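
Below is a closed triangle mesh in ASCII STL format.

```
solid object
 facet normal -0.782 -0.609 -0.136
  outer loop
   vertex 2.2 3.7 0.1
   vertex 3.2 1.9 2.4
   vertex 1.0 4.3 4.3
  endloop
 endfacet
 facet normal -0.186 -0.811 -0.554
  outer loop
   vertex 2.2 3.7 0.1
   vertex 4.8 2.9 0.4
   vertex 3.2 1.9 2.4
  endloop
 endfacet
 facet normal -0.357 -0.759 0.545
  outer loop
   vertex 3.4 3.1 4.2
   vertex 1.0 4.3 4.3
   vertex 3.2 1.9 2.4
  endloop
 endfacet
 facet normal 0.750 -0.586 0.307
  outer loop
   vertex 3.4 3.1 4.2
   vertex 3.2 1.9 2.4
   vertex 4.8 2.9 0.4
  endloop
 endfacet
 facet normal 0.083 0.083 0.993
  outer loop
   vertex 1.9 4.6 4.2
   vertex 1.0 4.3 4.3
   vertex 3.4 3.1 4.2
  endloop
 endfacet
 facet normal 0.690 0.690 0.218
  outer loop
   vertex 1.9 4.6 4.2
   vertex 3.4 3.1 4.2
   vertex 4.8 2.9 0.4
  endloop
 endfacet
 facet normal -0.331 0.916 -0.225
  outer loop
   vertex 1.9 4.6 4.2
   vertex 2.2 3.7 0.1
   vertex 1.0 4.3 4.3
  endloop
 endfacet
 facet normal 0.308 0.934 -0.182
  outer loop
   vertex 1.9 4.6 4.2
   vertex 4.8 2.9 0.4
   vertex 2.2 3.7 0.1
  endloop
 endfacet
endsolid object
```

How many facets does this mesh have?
8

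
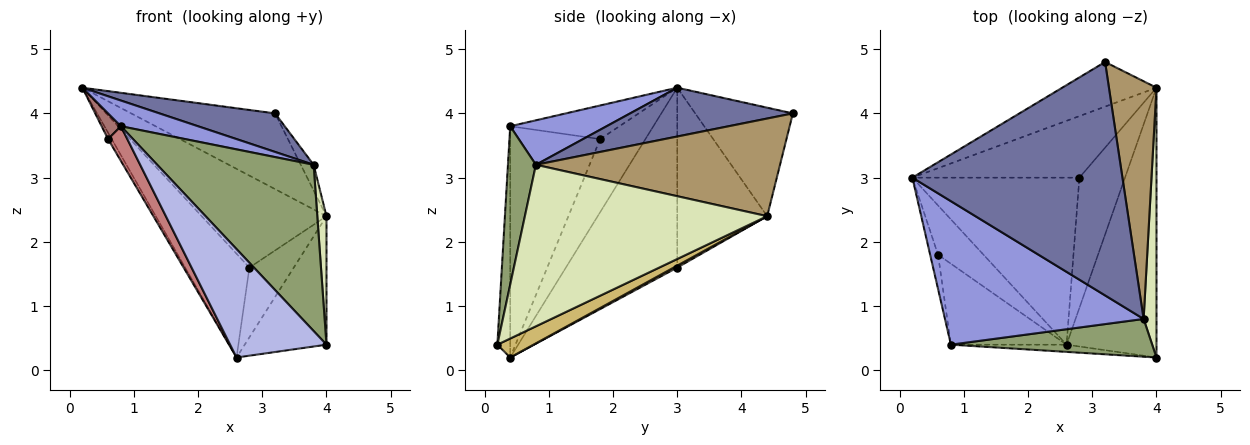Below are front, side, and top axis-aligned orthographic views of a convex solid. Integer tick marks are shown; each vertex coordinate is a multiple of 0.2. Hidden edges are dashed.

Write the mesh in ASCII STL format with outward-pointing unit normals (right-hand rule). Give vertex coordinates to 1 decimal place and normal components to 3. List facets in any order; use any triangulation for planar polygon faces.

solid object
 facet normal 0.224 -0.159 0.962
  outer loop
   vertex 3.8 0.8 3.2
   vertex 3.2 4.8 4.0
   vertex 0.2 3.0 4.4
  endloop
 endfacet
 facet normal -0.675 0.389 -0.627
  outer loop
   vertex 2.8 3.0 1.6
   vertex 2.6 0.4 0.2
   vertex 0.2 3.0 4.4
  endloop
 endfacet
 facet normal 0.215 -0.172 0.961
  outer loop
   vertex 0.8 0.4 3.8
   vertex 3.8 0.8 3.2
   vertex 0.2 3.0 4.4
  endloop
 endfacet
 facet normal -0.132 -0.989 -0.066
  outer loop
   vertex 0.8 0.4 3.8
   vertex 2.6 0.4 0.2
   vertex 4.0 0.2 0.4
  endloop
 endfacet
 facet normal 0.172 -0.961 0.218
  outer loop
   vertex 0.8 0.4 3.8
   vertex 4.0 0.2 0.4
   vertex 3.8 0.8 3.2
  endloop
 endfacet
 facet normal -0.505 0.744 -0.438
  outer loop
   vertex 4.0 4.4 2.4
   vertex 0.2 3.0 4.4
   vertex 3.2 4.8 4.0
  endloop
 endfacet
 facet normal -0.514 0.713 -0.477
  outer loop
   vertex 4.0 4.4 2.4
   vertex 2.8 3.0 1.6
   vertex 0.2 3.0 4.4
  endloop
 endfacet
 facet normal 0.996 -0.038 0.079
  outer loop
   vertex 4.0 4.4 2.4
   vertex 3.8 0.8 3.2
   vertex 4.0 0.2 0.4
  endloop
 endfacet
 facet normal 0.898 0.047 0.437
  outer loop
   vertex 4.0 4.4 2.4
   vertex 3.2 4.8 4.0
   vertex 3.8 0.8 3.2
  endloop
 endfacet
 facet normal 0.187 0.422 -0.887
  outer loop
   vertex 4.0 4.4 2.4
   vertex 4.0 0.2 0.4
   vertex 2.6 0.4 0.2
  endloop
 endfacet
 facet normal 0.037 0.472 -0.881
  outer loop
   vertex 4.0 4.4 2.4
   vertex 2.6 0.4 0.2
   vertex 2.8 3.0 1.6
  endloop
 endfacet
 facet normal -0.847 0.069 -0.527
  outer loop
   vertex 0.6 1.8 3.6
   vertex 0.2 3.0 4.4
   vertex 2.6 0.4 0.2
  endloop
 endfacet
 facet normal -0.959 -0.169 -0.226
  outer loop
   vertex 0.6 1.8 3.6
   vertex 0.8 0.4 3.8
   vertex 0.2 3.0 4.4
  endloop
 endfacet
 facet normal -0.878 -0.188 -0.439
  outer loop
   vertex 0.6 1.8 3.6
   vertex 2.6 0.4 0.2
   vertex 0.8 0.4 3.8
  endloop
 endfacet
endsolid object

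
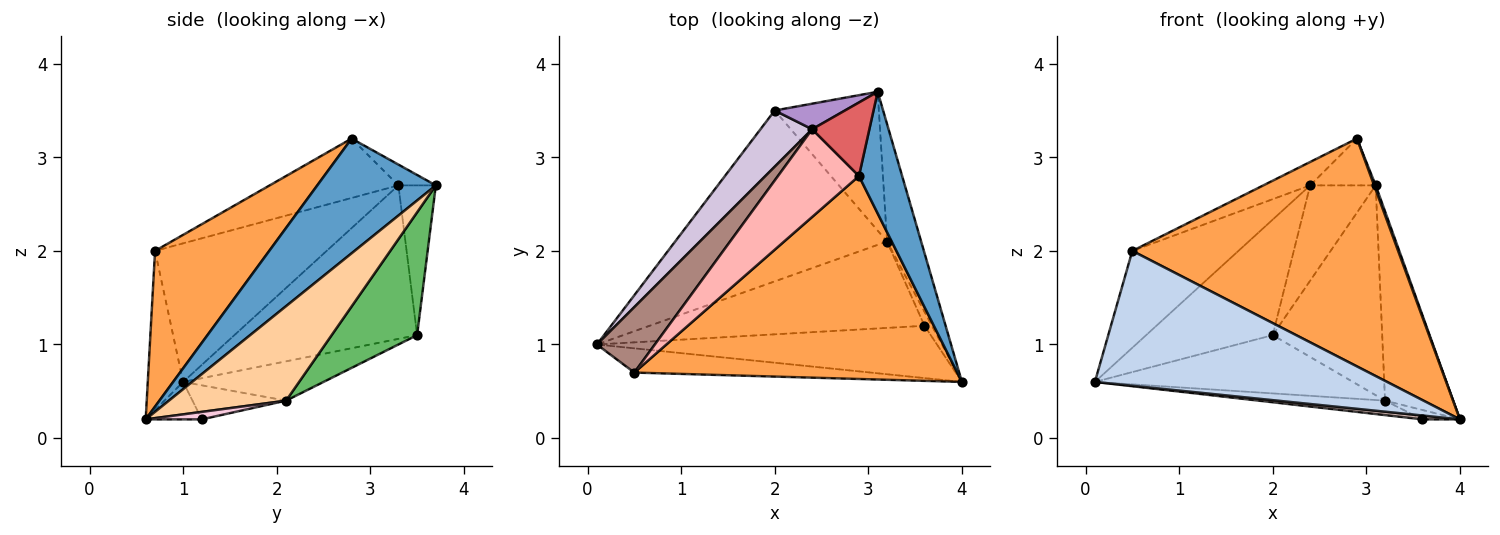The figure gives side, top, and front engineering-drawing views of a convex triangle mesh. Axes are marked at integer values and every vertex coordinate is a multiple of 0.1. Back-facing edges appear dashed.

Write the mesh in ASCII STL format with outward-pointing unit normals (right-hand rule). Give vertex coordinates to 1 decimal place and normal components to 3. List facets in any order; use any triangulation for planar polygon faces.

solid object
 facet normal 0.936 -0.012 0.352
  outer loop
   vertex 2.9 2.8 3.2
   vertex 4.0 0.6 0.2
   vertex 3.1 3.7 2.7
  endloop
 endfacet
 facet normal -0.118 -0.977 -0.176
  outer loop
   vertex 0.5 0.7 2.0
   vertex 0.1 1.0 0.6
   vertex 4.0 0.6 0.2
  endloop
 endfacet
 facet normal 0.305 -0.711 0.633
  outer loop
   vertex 0.5 0.7 2.0
   vertex 4.0 0.6 0.2
   vertex 2.9 2.8 3.2
  endloop
 endfacet
 facet normal 0.825 0.480 -0.298
  outer loop
   vertex 3.2 2.1 0.4
   vertex 3.1 3.7 2.7
   vertex 4.0 0.6 0.2
  endloop
 endfacet
 facet normal 0.546 0.699 -0.462
  outer loop
   vertex 3.2 2.1 0.4
   vertex 2.0 3.5 1.1
   vertex 3.1 3.7 2.7
  endloop
 endfacet
 facet normal -0.173 0.318 -0.932
  outer loop
   vertex 3.2 2.1 0.4
   vertex 0.1 1.0 0.6
   vertex 2.0 3.5 1.1
  endloop
 endfacet
 facet normal -0.293 0.513 0.807
  outer loop
   vertex 2.4 3.3 2.7
   vertex 2.9 2.8 3.2
   vertex 3.1 3.7 2.7
  endloop
 endfacet
 facet normal -0.578 0.210 0.788
  outer loop
   vertex 2.4 3.3 2.7
   vertex 0.5 0.7 2.0
   vertex 2.9 2.8 3.2
  endloop
 endfacet
 facet normal -0.483 0.846 0.227
  outer loop
   vertex 2.4 3.3 2.7
   vertex 3.1 3.7 2.7
   vertex 2.0 3.5 1.1
  endloop
 endfacet
 facet normal -0.792 0.549 0.267
  outer loop
   vertex 2.4 3.3 2.7
   vertex 2.0 3.5 1.1
   vertex 0.1 1.0 0.6
  endloop
 endfacet
 facet normal -0.801 0.495 0.335
  outer loop
   vertex 2.4 3.3 2.7
   vertex 0.1 1.0 0.6
   vertex 0.5 0.7 2.0
  endloop
 endfacet
 facet normal -0.109 -0.073 -0.991
  outer loop
   vertex 3.6 1.2 0.2
   vertex 4.0 0.6 0.2
   vertex 0.1 1.0 0.6
  endloop
 endfacet
 facet normal -0.121 0.164 -0.979
  outer loop
   vertex 3.6 1.2 0.2
   vertex 0.1 1.0 0.6
   vertex 3.2 2.1 0.4
  endloop
 endfacet
 facet normal 0.640 0.426 -0.640
  outer loop
   vertex 3.6 1.2 0.2
   vertex 3.2 2.1 0.4
   vertex 4.0 0.6 0.2
  endloop
 endfacet
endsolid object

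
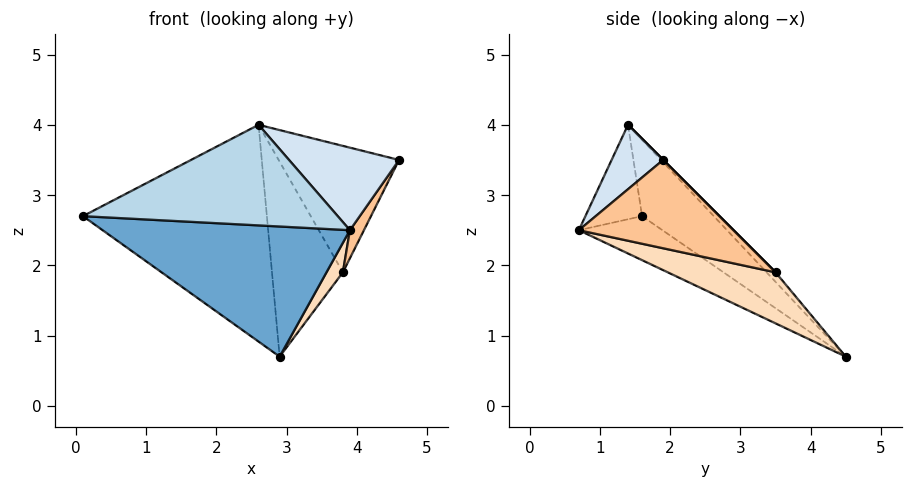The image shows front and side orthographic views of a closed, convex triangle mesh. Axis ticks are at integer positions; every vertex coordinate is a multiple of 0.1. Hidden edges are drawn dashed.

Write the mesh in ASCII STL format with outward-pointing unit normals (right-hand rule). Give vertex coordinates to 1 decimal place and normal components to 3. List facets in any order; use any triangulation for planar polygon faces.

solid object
 facet normal -0.154 -0.456 -0.877
  outer loop
   vertex 3.9 0.7 2.5
   vertex 0.1 1.6 2.7
   vertex 2.9 4.5 0.7
  endloop
 endfacet
 facet normal -0.278 0.713 0.644
  outer loop
   vertex 2.6 1.4 4.0
   vertex 2.9 4.5 0.7
   vertex 0.1 1.6 2.7
  endloop
 endfacet
 facet normal -0.210 -0.943 0.258
  outer loop
   vertex 2.6 1.4 4.0
   vertex 0.1 1.6 2.7
   vertex 3.9 0.7 2.5
  endloop
 endfacet
 facet normal 0.333 -0.711 0.620
  outer loop
   vertex 2.6 1.4 4.0
   vertex 3.9 0.7 2.5
   vertex 4.6 1.9 3.5
  endloop
 endfacet
 facet normal 0.000 0.707 0.707
  outer loop
   vertex 3.8 3.5 1.9
   vertex 2.6 1.4 4.0
   vertex 4.6 1.9 3.5
  endloop
 endfacet
 facet normal -0.092 0.730 0.677
  outer loop
   vertex 3.8 3.5 1.9
   vertex 2.9 4.5 0.7
   vertex 2.6 1.4 4.0
  endloop
 endfacet
 facet normal 0.858 -0.078 -0.507
  outer loop
   vertex 3.8 3.5 1.9
   vertex 4.6 1.9 3.5
   vertex 3.9 0.7 2.5
  endloop
 endfacet
 facet normal 0.747 -0.114 -0.655
  outer loop
   vertex 3.8 3.5 1.9
   vertex 3.9 0.7 2.5
   vertex 2.9 4.5 0.7
  endloop
 endfacet
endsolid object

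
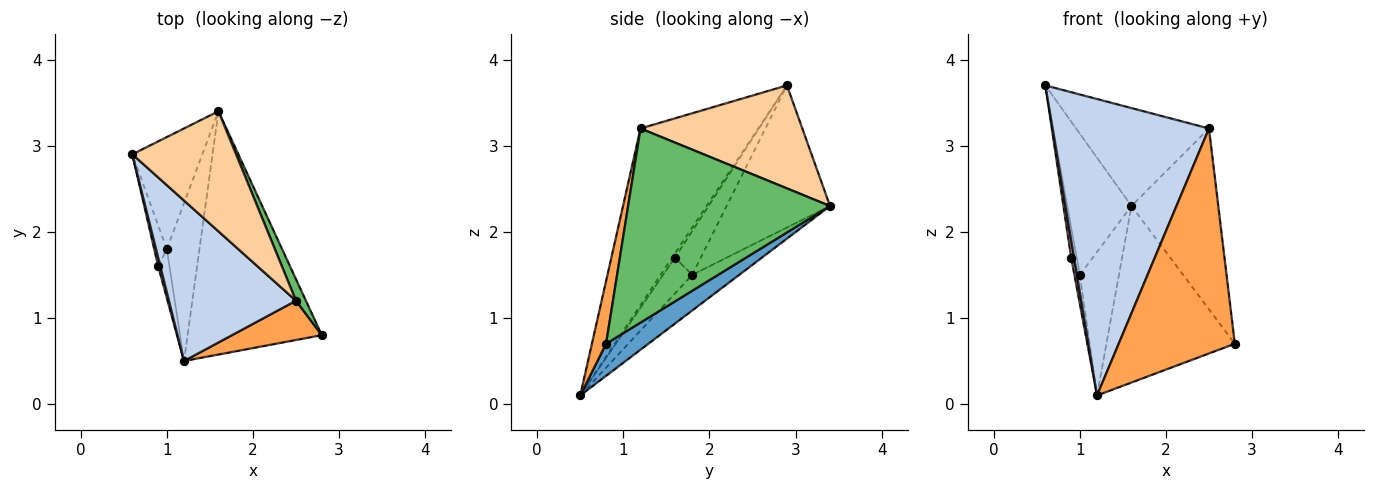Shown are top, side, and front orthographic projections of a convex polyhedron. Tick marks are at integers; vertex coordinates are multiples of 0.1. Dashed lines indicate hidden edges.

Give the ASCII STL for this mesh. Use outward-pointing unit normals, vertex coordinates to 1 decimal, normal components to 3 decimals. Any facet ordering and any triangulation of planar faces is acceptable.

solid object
 facet normal 0.190 0.577 -0.795
  outer loop
   vertex 1.6 3.4 2.3
   vertex 2.8 0.8 0.7
   vertex 1.2 0.5 0.1
  endloop
 endfacet
 facet normal -0.552 -0.733 0.397
  outer loop
   vertex 2.5 1.2 3.2
   vertex 0.6 2.9 3.7
   vertex 1.2 0.5 0.1
  endloop
 endfacet
 facet normal 0.119 -0.978 0.171
  outer loop
   vertex 2.5 1.2 3.2
   vertex 1.2 0.5 0.1
   vertex 2.8 0.8 0.7
  endloop
 endfacet
 facet normal 0.610 0.501 0.614
  outer loop
   vertex 2.5 1.2 3.2
   vertex 1.6 3.4 2.3
   vertex 0.6 2.9 3.7
  endloop
 endfacet
 facet normal 0.918 0.395 0.047
  outer loop
   vertex 2.5 1.2 3.2
   vertex 2.8 0.8 0.7
   vertex 1.6 3.4 2.3
  endloop
 endfacet
 facet normal -0.784 0.487 -0.386
  outer loop
   vertex 1.0 1.8 1.5
   vertex 0.6 2.9 3.7
   vertex 1.6 3.4 2.3
  endloop
 endfacet
 facet normal -0.628 0.523 -0.576
  outer loop
   vertex 1.0 1.8 1.5
   vertex 1.6 3.4 2.3
   vertex 1.2 0.5 0.1
  endloop
 endfacet
 facet normal -0.667 -0.667 0.333
  outer loop
   vertex 0.9 1.6 1.7
   vertex 1.2 0.5 0.1
   vertex 0.6 2.9 3.7
  endloop
 endfacet
 facet normal -0.942 0.200 -0.271
  outer loop
   vertex 0.9 1.6 1.7
   vertex 0.6 2.9 3.7
   vertex 1.0 1.8 1.5
  endloop
 endfacet
 facet normal -0.939 0.174 -0.296
  outer loop
   vertex 0.9 1.6 1.7
   vertex 1.0 1.8 1.5
   vertex 1.2 0.5 0.1
  endloop
 endfacet
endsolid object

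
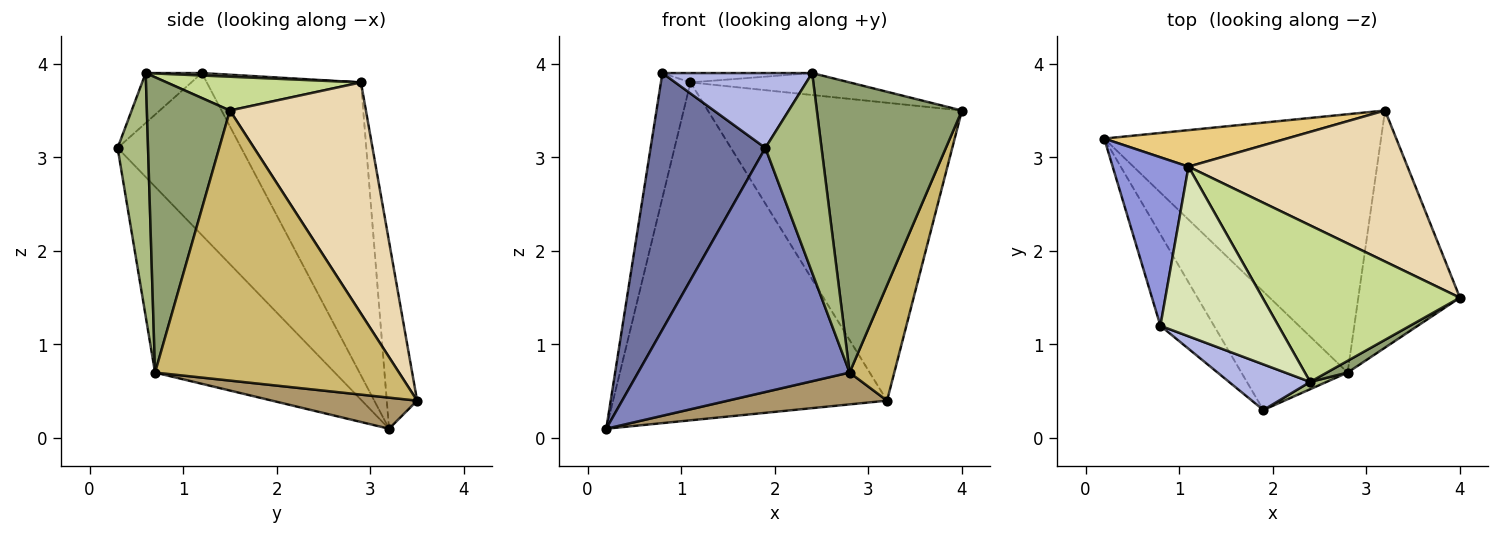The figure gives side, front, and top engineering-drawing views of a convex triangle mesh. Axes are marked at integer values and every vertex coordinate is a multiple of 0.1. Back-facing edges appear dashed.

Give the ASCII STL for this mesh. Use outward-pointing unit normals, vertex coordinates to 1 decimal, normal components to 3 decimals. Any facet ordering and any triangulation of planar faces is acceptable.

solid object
 facet normal -0.712 -0.661 -0.236
  outer loop
   vertex 0.8 1.2 3.9
   vertex 0.2 3.2 0.1
   vertex 1.9 0.3 3.1
  endloop
 endfacet
 facet normal -0.607 -0.715 -0.347
  outer loop
   vertex 2.8 0.7 0.7
   vertex 1.9 0.3 3.1
   vertex 0.2 3.2 0.1
  endloop
 endfacet
 facet normal -0.952 0.182 0.246
  outer loop
   vertex 1.1 2.9 3.8
   vertex 0.2 3.2 0.1
   vertex 0.8 1.2 3.9
  endloop
 endfacet
 facet normal -0.305 -0.813 0.496
  outer loop
   vertex 2.4 0.6 3.9
   vertex 0.8 1.2 3.9
   vertex 1.9 0.3 3.1
  endloop
 endfacet
 facet normal 0.497 -0.867 0.035
  outer loop
   vertex 2.4 0.6 3.9
   vertex 2.8 0.7 0.7
   vertex 4.0 1.5 3.5
  endloop
 endfacet
 facet normal 0.476 -0.879 0.032
  outer loop
   vertex 2.4 0.6 3.9
   vertex 1.9 0.3 3.1
   vertex 2.8 0.7 0.7
  endloop
 endfacet
 facet normal 0.167 0.137 0.976
  outer loop
   vertex 2.4 0.6 3.9
   vertex 4.0 1.5 3.5
   vertex 1.1 2.9 3.8
  endloop
 endfacet
 facet normal 0.021 0.055 0.998
  outer loop
   vertex 2.4 0.6 3.9
   vertex 1.1 2.9 3.8
   vertex 0.8 1.2 3.9
  endloop
 endfacet
 facet normal 0.111 -0.122 -0.986
  outer loop
   vertex 3.2 3.5 0.4
   vertex 2.8 0.7 0.7
   vertex 0.2 3.2 0.1
  endloop
 endfacet
 facet normal 0.922 -0.169 -0.347
  outer loop
   vertex 3.2 3.5 0.4
   vertex 4.0 1.5 3.5
   vertex 2.8 0.7 0.7
  endloop
 endfacet
 facet normal -0.109 0.988 0.107
  outer loop
   vertex 3.2 3.5 0.4
   vertex 0.2 3.2 0.1
   vertex 1.1 2.9 3.8
  endloop
 endfacet
 facet normal 0.431 0.805 0.408
  outer loop
   vertex 3.2 3.5 0.4
   vertex 1.1 2.9 3.8
   vertex 4.0 1.5 3.5
  endloop
 endfacet
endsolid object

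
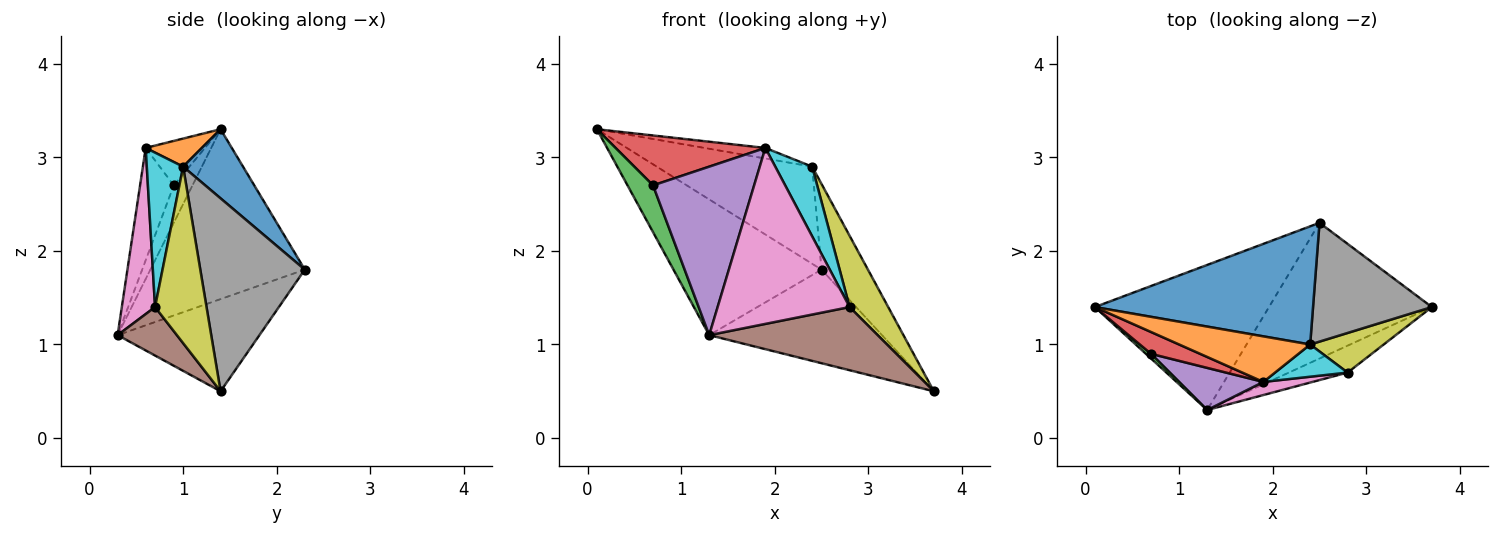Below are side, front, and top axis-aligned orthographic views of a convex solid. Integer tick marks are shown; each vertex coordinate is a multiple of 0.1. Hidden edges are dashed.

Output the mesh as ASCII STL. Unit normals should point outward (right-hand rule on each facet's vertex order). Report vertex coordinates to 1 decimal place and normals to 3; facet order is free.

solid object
 facet normal -0.580 0.556 -0.595
  outer loop
   vertex 2.5 2.3 1.8
   vertex 1.3 0.3 1.1
   vertex 0.1 1.4 3.3
  endloop
 endfacet
 facet normal -0.422 0.515 -0.746
  outer loop
   vertex 2.5 2.3 1.8
   vertex 3.7 1.4 0.5
   vertex 1.3 0.3 1.1
  endloop
 endfacet
 facet normal -0.589 -0.804 0.080
  outer loop
   vertex 0.7 0.9 2.7
   vertex 0.1 1.4 3.3
   vertex 1.3 0.3 1.1
  endloop
 endfacet
 facet normal -0.341 -0.861 0.377
  outer loop
   vertex 0.7 0.9 2.7
   vertex 1.9 0.6 3.1
   vertex 0.1 1.4 3.3
  endloop
 endfacet
 facet normal -0.308 -0.923 0.231
  outer loop
   vertex 0.7 0.9 2.7
   vertex 1.3 0.3 1.1
   vertex 1.9 0.6 3.1
  endloop
 endfacet
 facet normal 0.308 -0.875 -0.373
  outer loop
   vertex 2.8 0.7 1.4
   vertex 1.3 0.3 1.1
   vertex 3.7 1.4 0.5
  endloop
 endfacet
 facet normal 0.244 -0.967 0.072
  outer loop
   vertex 2.8 0.7 1.4
   vertex 1.9 0.6 3.1
   vertex 1.3 0.3 1.1
  endloop
 endfacet
 facet normal 0.797 0.354 0.490
  outer loop
   vertex 2.4 1.0 2.9
   vertex 3.7 1.4 0.5
   vertex 2.5 2.3 1.8
  endloop
 endfacet
 facet normal 0.759 -0.569 0.316
  outer loop
   vertex 2.4 1.0 2.9
   vertex 2.8 0.7 1.4
   vertex 3.7 1.4 0.5
  endloop
 endfacet
 facet normal 0.666 -0.677 0.313
  outer loop
   vertex 2.4 1.0 2.9
   vertex 1.9 0.6 3.1
   vertex 2.8 0.7 1.4
  endloop
 endfacet
 facet normal 0.238 0.617 0.750
  outer loop
   vertex 2.4 1.0 2.9
   vertex 2.5 2.3 1.8
   vertex 0.1 1.4 3.3
  endloop
 endfacet
 facet normal 0.204 0.221 0.954
  outer loop
   vertex 2.4 1.0 2.9
   vertex 0.1 1.4 3.3
   vertex 1.9 0.6 3.1
  endloop
 endfacet
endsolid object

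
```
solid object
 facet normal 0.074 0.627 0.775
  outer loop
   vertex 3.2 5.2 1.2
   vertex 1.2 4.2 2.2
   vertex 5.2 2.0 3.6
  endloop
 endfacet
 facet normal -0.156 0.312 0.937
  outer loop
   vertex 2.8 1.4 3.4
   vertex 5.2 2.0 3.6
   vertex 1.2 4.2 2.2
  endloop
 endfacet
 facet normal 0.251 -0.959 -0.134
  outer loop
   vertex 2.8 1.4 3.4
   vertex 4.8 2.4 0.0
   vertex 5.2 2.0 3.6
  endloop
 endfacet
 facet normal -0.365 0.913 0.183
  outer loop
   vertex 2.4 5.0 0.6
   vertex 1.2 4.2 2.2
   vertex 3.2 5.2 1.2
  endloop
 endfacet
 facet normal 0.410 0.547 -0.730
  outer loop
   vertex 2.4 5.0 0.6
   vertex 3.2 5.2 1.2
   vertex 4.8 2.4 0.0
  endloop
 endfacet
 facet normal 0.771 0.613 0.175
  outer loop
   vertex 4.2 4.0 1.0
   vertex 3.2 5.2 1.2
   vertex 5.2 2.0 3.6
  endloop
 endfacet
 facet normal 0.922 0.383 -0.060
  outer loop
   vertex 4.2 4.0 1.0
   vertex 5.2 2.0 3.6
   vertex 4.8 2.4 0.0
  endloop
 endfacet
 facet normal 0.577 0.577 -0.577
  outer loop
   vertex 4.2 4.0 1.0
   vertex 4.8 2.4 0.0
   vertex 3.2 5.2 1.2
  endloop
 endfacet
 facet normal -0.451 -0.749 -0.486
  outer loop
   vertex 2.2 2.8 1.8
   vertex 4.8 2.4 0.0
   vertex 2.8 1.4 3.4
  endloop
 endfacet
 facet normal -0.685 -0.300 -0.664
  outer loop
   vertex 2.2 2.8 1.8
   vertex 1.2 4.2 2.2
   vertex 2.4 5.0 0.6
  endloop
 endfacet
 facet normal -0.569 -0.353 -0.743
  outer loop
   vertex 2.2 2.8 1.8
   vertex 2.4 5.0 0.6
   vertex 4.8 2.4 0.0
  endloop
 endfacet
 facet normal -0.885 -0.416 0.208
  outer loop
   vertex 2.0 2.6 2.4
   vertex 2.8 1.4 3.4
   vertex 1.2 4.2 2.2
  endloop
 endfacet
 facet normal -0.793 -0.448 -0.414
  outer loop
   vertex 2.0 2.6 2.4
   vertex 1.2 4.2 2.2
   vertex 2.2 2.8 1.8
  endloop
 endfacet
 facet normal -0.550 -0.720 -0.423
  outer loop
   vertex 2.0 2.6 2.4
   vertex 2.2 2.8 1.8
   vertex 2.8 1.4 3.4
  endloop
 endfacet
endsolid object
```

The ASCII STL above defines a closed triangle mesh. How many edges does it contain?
21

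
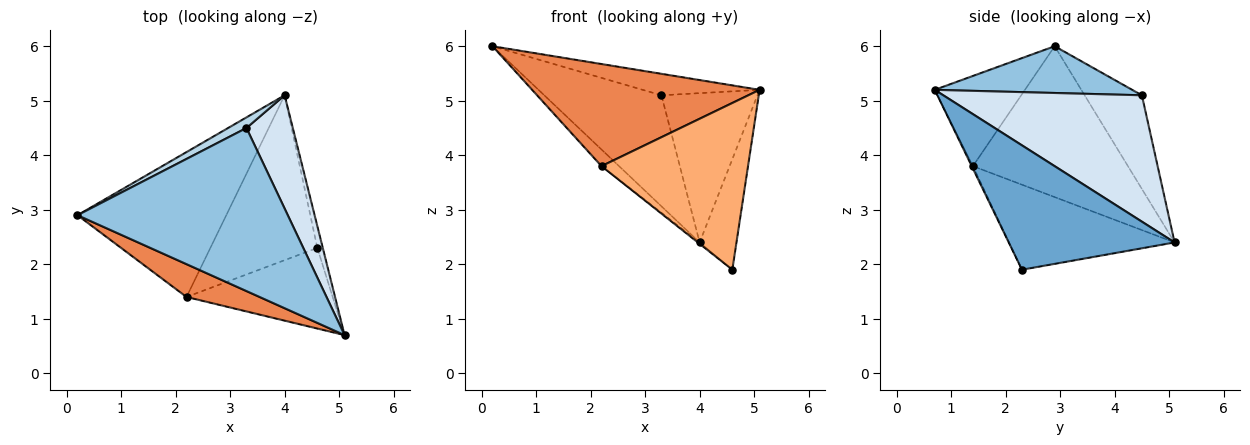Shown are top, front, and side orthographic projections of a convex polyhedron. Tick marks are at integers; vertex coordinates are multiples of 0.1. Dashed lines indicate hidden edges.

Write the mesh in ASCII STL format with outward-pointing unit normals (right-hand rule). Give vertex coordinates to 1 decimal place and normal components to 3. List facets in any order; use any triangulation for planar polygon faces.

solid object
 facet normal 0.975 0.217 -0.043
  outer loop
   vertex 4.6 2.3 1.9
   vertex 4.0 5.1 2.4
   vertex 5.1 0.7 5.2
  endloop
 endfacet
 facet normal 0.215 0.127 0.968
  outer loop
   vertex 3.3 4.5 5.1
   vertex 0.2 2.9 6.0
   vertex 5.1 0.7 5.2
  endloop
 endfacet
 facet normal -0.437 0.895 0.086
  outer loop
   vertex 3.3 4.5 5.1
   vertex 4.0 5.1 2.4
   vertex 0.2 2.9 6.0
  endloop
 endfacet
 facet normal 0.855 0.413 0.313
  outer loop
   vertex 3.3 4.5 5.1
   vertex 5.1 0.7 5.2
   vertex 4.0 5.1 2.4
  endloop
 endfacet
 facet normal -0.353 -0.891 0.286
  outer loop
   vertex 2.2 1.4 3.8
   vertex 5.1 0.7 5.2
   vertex 0.2 2.9 6.0
  endloop
 endfacet
 facet normal -0.007 -0.900 -0.435
  outer loop
   vertex 2.2 1.4 3.8
   vertex 4.6 2.3 1.9
   vertex 5.1 0.7 5.2
  endloop
 endfacet
 facet normal -0.710 0.080 -0.700
  outer loop
   vertex 2.2 1.4 3.8
   vertex 0.2 2.9 6.0
   vertex 4.0 5.1 2.4
  endloop
 endfacet
 facet normal -0.622 0.006 -0.783
  outer loop
   vertex 2.2 1.4 3.8
   vertex 4.0 5.1 2.4
   vertex 4.6 2.3 1.9
  endloop
 endfacet
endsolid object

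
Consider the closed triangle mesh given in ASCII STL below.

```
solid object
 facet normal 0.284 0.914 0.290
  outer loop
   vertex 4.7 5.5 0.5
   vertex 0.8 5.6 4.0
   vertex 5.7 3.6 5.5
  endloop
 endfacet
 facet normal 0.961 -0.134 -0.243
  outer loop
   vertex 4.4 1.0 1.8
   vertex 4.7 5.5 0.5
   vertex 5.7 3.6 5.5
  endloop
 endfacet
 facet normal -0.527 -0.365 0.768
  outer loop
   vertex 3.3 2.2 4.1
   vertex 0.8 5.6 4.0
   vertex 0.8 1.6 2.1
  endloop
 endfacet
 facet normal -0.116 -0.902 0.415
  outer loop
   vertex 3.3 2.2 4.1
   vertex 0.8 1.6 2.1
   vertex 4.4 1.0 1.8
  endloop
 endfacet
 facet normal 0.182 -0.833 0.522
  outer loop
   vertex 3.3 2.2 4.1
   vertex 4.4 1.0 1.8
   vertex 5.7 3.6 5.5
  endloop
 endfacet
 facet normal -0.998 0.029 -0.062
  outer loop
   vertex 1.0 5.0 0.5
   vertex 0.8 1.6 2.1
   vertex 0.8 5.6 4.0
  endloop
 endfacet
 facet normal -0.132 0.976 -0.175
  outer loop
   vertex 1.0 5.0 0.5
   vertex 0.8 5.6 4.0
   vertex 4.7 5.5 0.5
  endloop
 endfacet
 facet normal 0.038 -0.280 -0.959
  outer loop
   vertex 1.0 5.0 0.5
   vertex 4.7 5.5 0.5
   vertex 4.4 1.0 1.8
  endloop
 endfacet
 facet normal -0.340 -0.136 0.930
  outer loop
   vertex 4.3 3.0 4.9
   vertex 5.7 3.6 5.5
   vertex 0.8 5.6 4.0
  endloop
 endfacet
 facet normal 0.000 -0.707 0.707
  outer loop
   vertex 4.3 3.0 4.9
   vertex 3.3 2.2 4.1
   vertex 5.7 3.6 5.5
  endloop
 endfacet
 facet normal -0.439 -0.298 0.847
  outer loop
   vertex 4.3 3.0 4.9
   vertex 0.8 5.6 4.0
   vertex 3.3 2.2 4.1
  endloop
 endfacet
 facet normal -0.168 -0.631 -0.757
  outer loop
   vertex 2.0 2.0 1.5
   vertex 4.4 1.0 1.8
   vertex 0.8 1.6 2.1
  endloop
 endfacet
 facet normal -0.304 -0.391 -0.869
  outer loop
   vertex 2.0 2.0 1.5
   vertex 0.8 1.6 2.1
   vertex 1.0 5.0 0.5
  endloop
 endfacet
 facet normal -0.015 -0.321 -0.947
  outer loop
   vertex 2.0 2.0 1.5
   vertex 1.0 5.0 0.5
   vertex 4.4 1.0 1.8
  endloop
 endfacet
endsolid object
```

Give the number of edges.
21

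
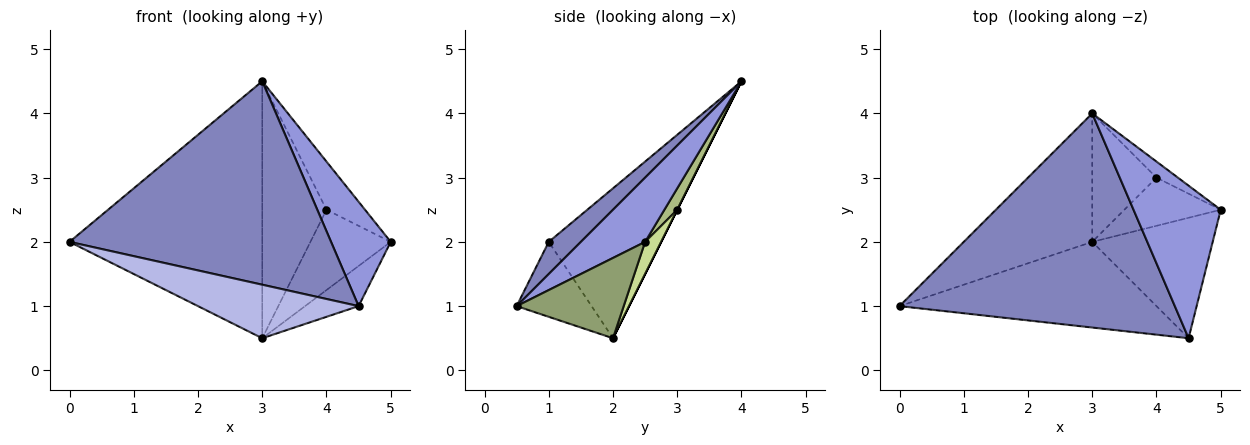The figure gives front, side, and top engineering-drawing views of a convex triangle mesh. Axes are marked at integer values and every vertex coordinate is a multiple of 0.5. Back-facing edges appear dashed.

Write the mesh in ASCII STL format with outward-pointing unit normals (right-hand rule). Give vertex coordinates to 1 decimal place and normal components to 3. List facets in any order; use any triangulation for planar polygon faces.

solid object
 facet normal -0.463 0.793 -0.396
  outer loop
   vertex 3.0 2.0 0.5
   vertex 0.0 1.0 2.0
   vertex 3.0 4.0 4.5
  endloop
 endfacet
 facet normal 0.084 -0.686 0.722
  outer loop
   vertex 4.5 0.5 1.0
   vertex 3.0 4.0 4.5
   vertex 0.0 1.0 2.0
  endloop
 endfacet
 facet normal 0.520 -0.482 0.705
  outer loop
   vertex 4.5 0.5 1.0
   vertex 5.0 2.5 2.0
   vertex 3.0 4.0 4.5
  endloop
 endfacet
 facet normal -0.240 -0.514 -0.823
  outer loop
   vertex 4.5 0.5 1.0
   vertex 0.0 1.0 2.0
   vertex 3.0 2.0 0.5
  endloop
 endfacet
 facet normal 0.535 0.267 -0.802
  outer loop
   vertex 4.5 0.5 1.0
   vertex 3.0 2.0 0.5
   vertex 5.0 2.5 2.0
  endloop
 endfacet
 facet normal 0.302 0.905 -0.302
  outer loop
   vertex 4.0 3.0 2.5
   vertex 3.0 4.0 4.5
   vertex 5.0 2.5 2.0
  endloop
 endfacet
 facet normal 0.169 0.845 -0.507
  outer loop
   vertex 4.0 3.0 2.5
   vertex 5.0 2.5 2.0
   vertex 3.0 2.0 0.5
  endloop
 endfacet
 facet normal 0.000 0.894 -0.447
  outer loop
   vertex 4.0 3.0 2.5
   vertex 3.0 2.0 0.5
   vertex 3.0 4.0 4.5
  endloop
 endfacet
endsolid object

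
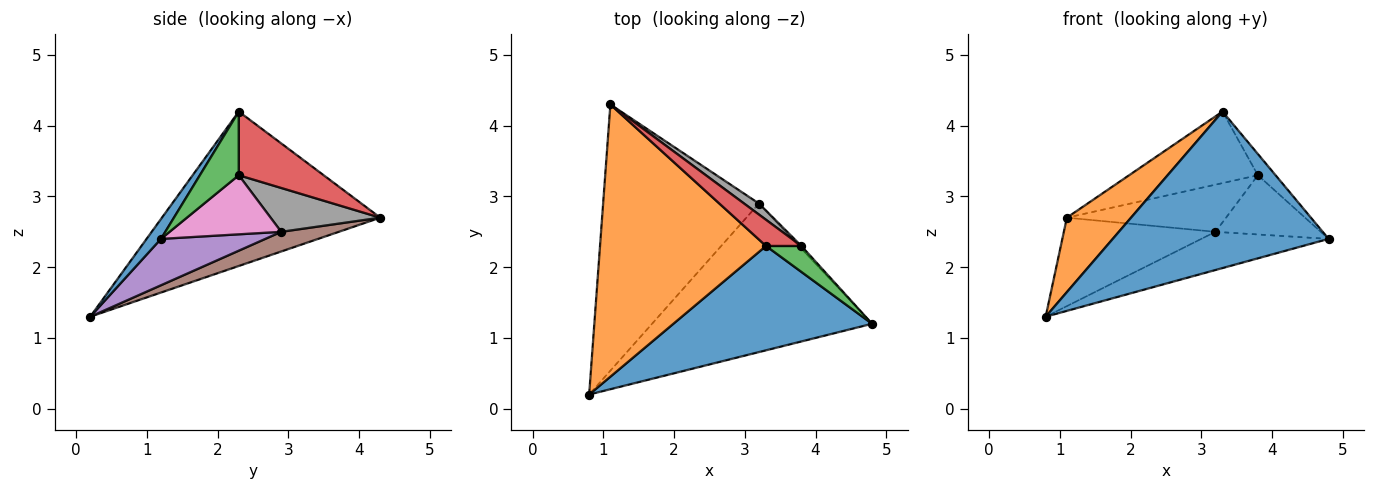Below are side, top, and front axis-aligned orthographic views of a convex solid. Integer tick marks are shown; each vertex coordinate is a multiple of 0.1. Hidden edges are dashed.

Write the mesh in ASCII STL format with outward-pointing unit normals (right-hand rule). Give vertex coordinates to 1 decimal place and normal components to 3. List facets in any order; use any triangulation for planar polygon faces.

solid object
 facet normal 0.055 -0.831 0.554
  outer loop
   vertex 3.3 2.3 4.2
   vertex 0.8 0.2 1.3
   vertex 4.8 1.2 2.4
  endloop
 endfacet
 facet normal -0.668 -0.196 0.718
  outer loop
   vertex 3.3 2.3 4.2
   vertex 1.1 4.3 2.7
   vertex 0.8 0.2 1.3
  endloop
 endfacet
 facet normal 0.812 0.369 0.451
  outer loop
   vertex 3.8 2.3 3.3
   vertex 3.3 2.3 4.2
   vertex 4.8 1.2 2.4
  endloop
 endfacet
 facet normal 0.526 0.798 0.292
  outer loop
   vertex 3.8 2.3 3.3
   vertex 1.1 4.3 2.7
   vertex 3.3 2.3 4.2
  endloop
 endfacet
 facet normal 0.200 0.244 -0.949
  outer loop
   vertex 3.2 2.9 2.5
   vertex 4.8 1.2 2.4
   vertex 0.8 0.2 1.3
  endloop
 endfacet
 facet normal 0.119 0.313 -0.942
  outer loop
   vertex 3.2 2.9 2.5
   vertex 0.8 0.2 1.3
   vertex 1.1 4.3 2.7
  endloop
 endfacet
 facet normal 0.727 0.686 -0.031
  outer loop
   vertex 3.2 2.9 2.5
   vertex 3.8 2.3 3.3
   vertex 4.8 1.2 2.4
  endloop
 endfacet
 facet normal 0.557 0.809 0.189
  outer loop
   vertex 3.2 2.9 2.5
   vertex 1.1 4.3 2.7
   vertex 3.8 2.3 3.3
  endloop
 endfacet
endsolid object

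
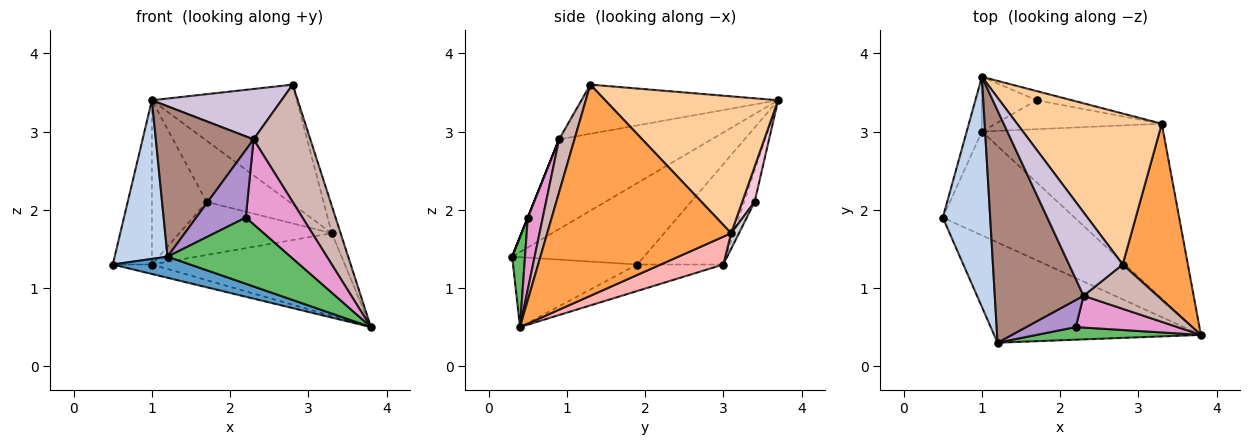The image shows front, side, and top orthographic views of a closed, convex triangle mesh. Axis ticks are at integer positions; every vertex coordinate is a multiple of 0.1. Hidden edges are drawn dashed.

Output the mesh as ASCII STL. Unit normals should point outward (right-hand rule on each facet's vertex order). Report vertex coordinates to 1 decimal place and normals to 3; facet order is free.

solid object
 facet normal -0.314 -0.195 -0.929
  outer loop
   vertex 1.2 0.3 1.4
   vertex 0.5 1.9 1.3
   vertex 3.8 0.4 0.5
  endloop
 endfacet
 facet normal -0.817 -0.328 0.475
  outer loop
   vertex 1.2 0.3 1.4
   vertex 1.0 3.7 3.4
   vertex 0.5 1.9 1.3
  endloop
 endfacet
 facet normal 0.955 0.046 0.295
  outer loop
   vertex 3.3 3.1 1.7
   vertex 2.8 1.3 3.6
   vertex 3.8 0.4 0.5
  endloop
 endfacet
 facet normal 0.595 0.499 0.630
  outer loop
   vertex 3.3 3.1 1.7
   vertex 1.0 3.7 3.4
   vertex 2.8 1.3 3.6
  endloop
 endfacet
 facet normal 0.102 -0.977 0.187
  outer loop
   vertex 2.2 0.5 1.9
   vertex 1.2 0.3 1.4
   vertex 3.8 0.4 0.5
  endloop
 endfacet
 facet normal -0.902 0.410 -0.137
  outer loop
   vertex 1.0 3.0 1.3
   vertex 0.5 1.9 1.3
   vertex 1.0 3.7 3.4
  endloop
 endfacet
 facet normal -0.196 0.089 -0.977
  outer loop
   vertex 1.0 3.0 1.3
   vertex 3.8 0.4 0.5
   vertex 0.5 1.9 1.3
  endloop
 endfacet
 facet normal 0.137 0.423 -0.895
  outer loop
   vertex 1.0 3.0 1.3
   vertex 3.3 3.1 1.7
   vertex 3.8 0.4 0.5
  endloop
 endfacet
 facet normal 0.000 -0.928 0.371
  outer loop
   vertex 2.3 0.9 2.9
   vertex 1.2 0.3 1.4
   vertex 2.2 0.5 1.9
  endloop
 endfacet
 facet normal -0.617 -0.407 0.673
  outer loop
   vertex 2.3 0.9 2.9
   vertex 2.8 1.3 3.6
   vertex 1.0 3.7 3.4
  endloop
 endfacet
 facet normal -0.647 -0.415 0.640
  outer loop
   vertex 2.3 0.9 2.9
   vertex 1.0 3.7 3.4
   vertex 1.2 0.3 1.4
  endloop
 endfacet
 facet normal 0.246 -0.907 0.343
  outer loop
   vertex 2.3 0.9 2.9
   vertex 3.8 0.4 0.5
   vertex 2.8 1.3 3.6
  endloop
 endfacet
 facet normal 0.240 -0.909 0.340
  outer loop
   vertex 2.3 0.9 2.9
   vertex 2.2 0.5 1.9
   vertex 3.8 0.4 0.5
  endloop
 endfacet
 facet normal 0.147 0.978 -0.147
  outer loop
   vertex 1.7 3.4 2.1
   vertex 1.0 3.7 3.4
   vertex 3.3 3.1 1.7
  endloop
 endfacet
 facet normal -0.178 0.934 -0.311
  outer loop
   vertex 1.7 3.4 2.1
   vertex 1.0 3.0 1.3
   vertex 1.0 3.7 3.4
  endloop
 endfacet
 facet normal 0.045 0.877 -0.478
  outer loop
   vertex 1.7 3.4 2.1
   vertex 3.3 3.1 1.7
   vertex 1.0 3.0 1.3
  endloop
 endfacet
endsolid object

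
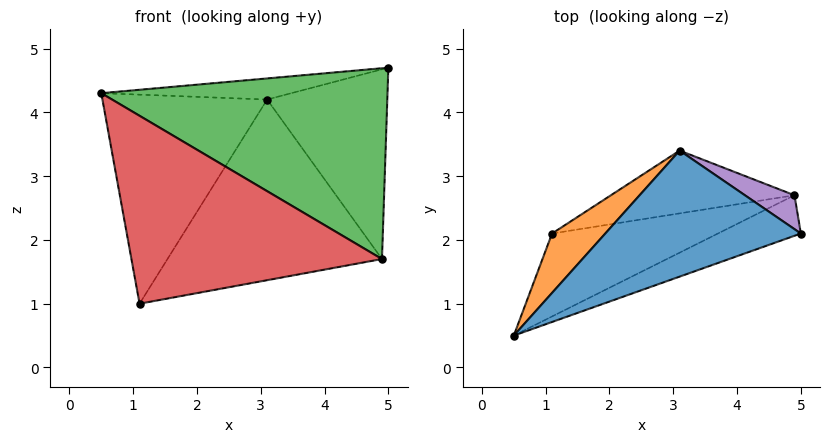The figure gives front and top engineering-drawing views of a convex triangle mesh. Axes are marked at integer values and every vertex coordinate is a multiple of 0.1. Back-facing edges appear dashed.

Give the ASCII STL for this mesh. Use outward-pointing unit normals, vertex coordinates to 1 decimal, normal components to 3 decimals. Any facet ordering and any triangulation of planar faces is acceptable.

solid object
 facet normal -0.145 0.164 0.976
  outer loop
   vertex 3.1 3.4 4.2
   vertex 0.5 0.5 4.3
   vertex 5.0 2.1 4.7
  endloop
 endfacet
 facet normal -0.728 0.659 0.187
  outer loop
   vertex 1.1 2.1 1.0
   vertex 0.5 0.5 4.3
   vertex 3.1 3.4 4.2
  endloop
 endfacet
 facet normal 0.344 -0.918 -0.195
  outer loop
   vertex 4.9 2.7 1.7
   vertex 5.0 2.1 4.7
   vertex 0.5 0.5 4.3
  endloop
 endfacet
 facet normal 0.214 -0.894 -0.394
  outer loop
   vertex 4.9 2.7 1.7
   vertex 0.5 0.5 4.3
   vertex 1.1 2.1 1.0
  endloop
 endfacet
 facet normal 0.531 0.834 0.149
  outer loop
   vertex 4.9 2.7 1.7
   vertex 3.1 3.4 4.2
   vertex 5.0 2.1 4.7
  endloop
 endfacet
 facet normal -0.088 0.941 -0.327
  outer loop
   vertex 4.9 2.7 1.7
   vertex 1.1 2.1 1.0
   vertex 3.1 3.4 4.2
  endloop
 endfacet
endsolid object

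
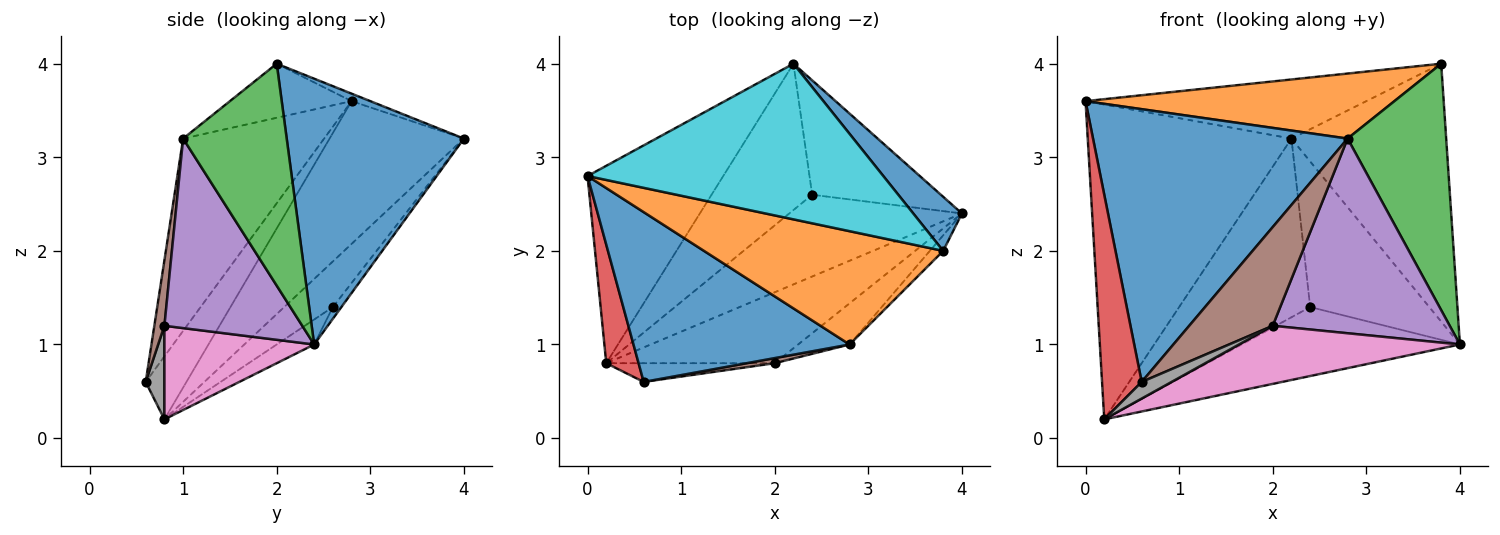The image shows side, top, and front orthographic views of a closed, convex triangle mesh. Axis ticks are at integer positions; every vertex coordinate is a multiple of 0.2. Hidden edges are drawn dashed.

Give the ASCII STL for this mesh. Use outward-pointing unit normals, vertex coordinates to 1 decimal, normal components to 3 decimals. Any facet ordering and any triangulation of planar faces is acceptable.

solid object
 facet normal -0.426 -0.768 0.478
  outer loop
   vertex 2.8 1.0 3.2
   vertex 0.0 2.8 3.6
   vertex 0.6 0.6 0.6
  endloop
 endfacet
 facet normal -0.192 -0.488 0.851
  outer loop
   vertex 2.8 1.0 3.2
   vertex 3.8 2.0 4.0
   vertex 0.0 2.8 3.6
  endloop
 endfacet
 facet normal 0.724 -0.689 -0.044
  outer loop
   vertex 2.8 1.0 3.2
   vertex 4.0 2.4 1.0
   vertex 3.8 2.0 4.0
  endloop
 endfacet
 facet normal -0.673 -0.654 0.345
  outer loop
   vertex 0.2 0.8 0.2
   vertex 0.6 0.6 0.6
   vertex 0.0 2.8 3.6
  endloop
 endfacet
 facet normal 0.606 -0.778 -0.165
  outer loop
   vertex 2.0 0.8 1.2
   vertex 4.0 2.4 1.0
   vertex 2.8 1.0 3.2
  endloop
 endfacet
 facet normal 0.120 -0.991 0.051
  outer loop
   vertex 2.0 0.8 1.2
   vertex 2.8 1.0 3.2
   vertex 0.6 0.6 0.6
  endloop
 endfacet
 facet normal 0.395 -0.582 -0.711
  outer loop
   vertex 2.0 0.8 1.2
   vertex 0.2 0.8 0.2
   vertex 4.0 2.4 1.0
  endloop
 endfacet
 facet normal 0.383 -0.614 -0.690
  outer loop
   vertex 2.0 0.8 1.2
   vertex 0.6 0.6 0.6
   vertex 0.2 0.8 0.2
  endloop
 endfacet
 facet normal -0.488 0.740 -0.464
  outer loop
   vertex 2.2 4.0 3.2
   vertex 0.2 0.8 0.2
   vertex 0.0 2.8 3.6
  endloop
 endfacet
 facet normal -0.024 0.355 0.935
  outer loop
   vertex 2.2 4.0 3.2
   vertex 0.0 2.8 3.6
   vertex 3.8 2.0 4.0
  endloop
 endfacet
 facet normal 0.746 0.652 0.137
  outer loop
   vertex 2.2 4.0 3.2
   vertex 3.8 2.0 4.0
   vertex 4.0 2.4 1.0
  endloop
 endfacet
 facet normal -0.110 0.641 -0.760
  outer loop
   vertex 2.4 2.6 1.4
   vertex 4.0 2.4 1.0
   vertex 0.2 0.8 0.2
  endloop
 endfacet
 facet normal -0.056 0.785 -0.617
  outer loop
   vertex 2.4 2.6 1.4
   vertex 2.2 4.0 3.2
   vertex 4.0 2.4 1.0
  endloop
 endfacet
 facet normal -0.276 0.744 -0.609
  outer loop
   vertex 2.4 2.6 1.4
   vertex 0.2 0.8 0.2
   vertex 2.2 4.0 3.2
  endloop
 endfacet
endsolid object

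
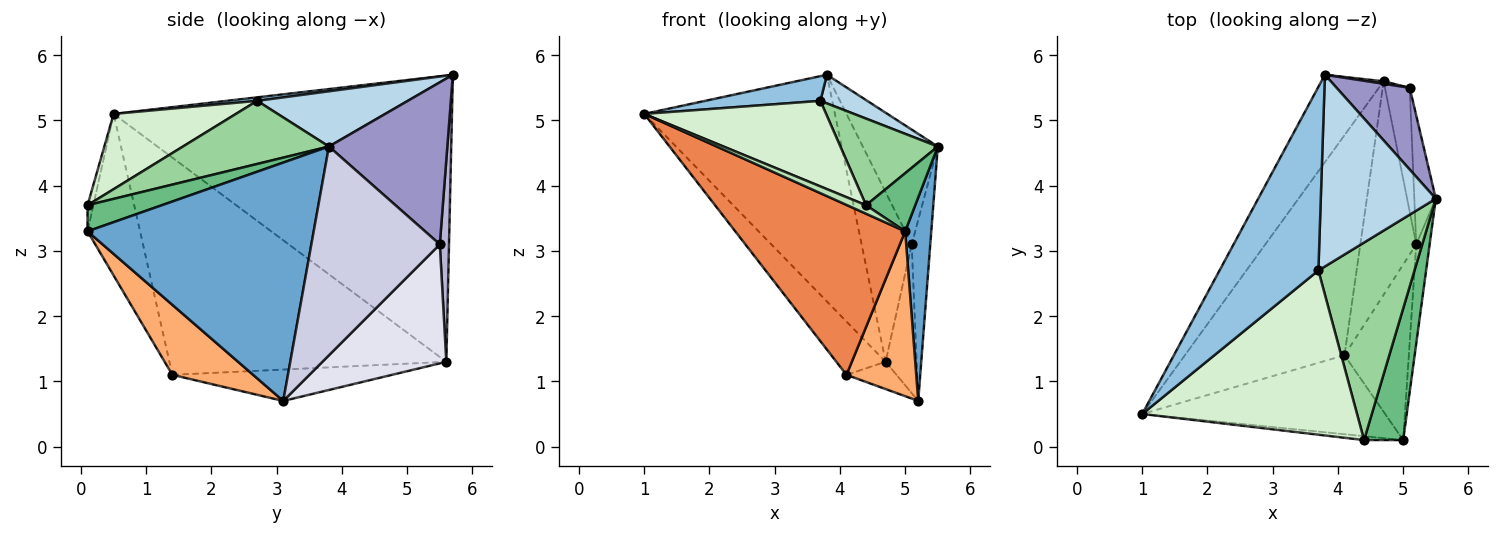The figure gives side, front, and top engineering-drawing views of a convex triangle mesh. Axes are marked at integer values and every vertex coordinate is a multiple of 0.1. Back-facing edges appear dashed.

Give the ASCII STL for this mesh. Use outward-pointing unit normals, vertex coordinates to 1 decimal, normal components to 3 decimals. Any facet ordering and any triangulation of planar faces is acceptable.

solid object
 facet normal 0.992 -0.114 -0.056
  outer loop
   vertex 5.0 0.1 3.3
   vertex 5.2 3.1 0.7
   vertex 5.5 3.8 4.6
  endloop
 endfacet
 facet normal 0.035 -0.133 0.990
  outer loop
   vertex 3.7 2.7 5.3
   vertex 3.8 5.7 5.7
   vertex 1.0 0.5 5.1
  endloop
 endfacet
 facet normal 0.429 -0.133 0.893
  outer loop
   vertex 3.7 2.7 5.3
   vertex 5.5 3.8 4.6
   vertex 3.8 5.7 5.7
  endloop
 endfacet
 facet normal -0.856 0.482 -0.186
  outer loop
   vertex 4.7 5.6 1.3
   vertex 1.0 0.5 5.1
   vertex 3.8 5.7 5.7
  endloop
 endfacet
 facet normal -0.270 -0.873 -0.406
  outer loop
   vertex 4.1 1.4 1.1
   vertex 5.0 0.1 3.3
   vertex 1.0 0.5 5.1
  endloop
 endfacet
 facet normal 0.621 -0.536 -0.571
  outer loop
   vertex 4.1 1.4 1.1
   vertex 5.2 3.1 0.7
   vertex 5.0 0.1 3.3
  endloop
 endfacet
 facet normal -0.798 0.142 -0.586
  outer loop
   vertex 4.1 1.4 1.1
   vertex 1.0 0.5 5.1
   vertex 4.7 5.6 1.3
  endloop
 endfacet
 facet normal -0.486 0.111 -0.867
  outer loop
   vertex 4.1 1.4 1.1
   vertex 4.7 5.6 1.3
   vertex 5.2 3.1 0.7
  endloop
 endfacet
 facet normal 0.521 -0.345 0.781
  outer loop
   vertex 4.4 0.1 3.7
   vertex 5.0 0.1 3.3
   vertex 5.5 3.8 4.6
  endloop
 endfacet
 facet normal 0.515 -0.344 0.785
  outer loop
   vertex 4.4 0.1 3.7
   vertex 5.5 3.8 4.6
   vertex 3.7 2.7 5.3
  endloop
 endfacet
 facet normal -0.269 -0.874 -0.404
  outer loop
   vertex 4.4 0.1 3.7
   vertex 1.0 0.5 5.1
   vertex 5.0 0.1 3.3
  endloop
 endfacet
 facet normal 0.297 -0.441 0.847
  outer loop
   vertex 4.4 0.1 3.7
   vertex 3.7 2.7 5.3
   vertex 1.0 0.5 5.1
  endloop
 endfacet
 facet normal 0.789 0.500 0.356
  outer loop
   vertex 5.1 5.5 3.1
   vertex 3.8 5.7 5.7
   vertex 5.5 3.8 4.6
  endloop
 endfacet
 facet normal 0.180 0.983 0.015
  outer loop
   vertex 5.1 5.5 3.1
   vertex 4.7 5.6 1.3
   vertex 3.8 5.7 5.7
  endloop
 endfacet
 facet normal 0.985 0.142 -0.101
  outer loop
   vertex 5.1 5.5 3.1
   vertex 5.5 3.8 4.6
   vertex 5.2 3.1 0.7
  endloop
 endfacet
 facet normal 0.951 0.238 -0.198
  outer loop
   vertex 5.1 5.5 3.1
   vertex 5.2 3.1 0.7
   vertex 4.7 5.6 1.3
  endloop
 endfacet
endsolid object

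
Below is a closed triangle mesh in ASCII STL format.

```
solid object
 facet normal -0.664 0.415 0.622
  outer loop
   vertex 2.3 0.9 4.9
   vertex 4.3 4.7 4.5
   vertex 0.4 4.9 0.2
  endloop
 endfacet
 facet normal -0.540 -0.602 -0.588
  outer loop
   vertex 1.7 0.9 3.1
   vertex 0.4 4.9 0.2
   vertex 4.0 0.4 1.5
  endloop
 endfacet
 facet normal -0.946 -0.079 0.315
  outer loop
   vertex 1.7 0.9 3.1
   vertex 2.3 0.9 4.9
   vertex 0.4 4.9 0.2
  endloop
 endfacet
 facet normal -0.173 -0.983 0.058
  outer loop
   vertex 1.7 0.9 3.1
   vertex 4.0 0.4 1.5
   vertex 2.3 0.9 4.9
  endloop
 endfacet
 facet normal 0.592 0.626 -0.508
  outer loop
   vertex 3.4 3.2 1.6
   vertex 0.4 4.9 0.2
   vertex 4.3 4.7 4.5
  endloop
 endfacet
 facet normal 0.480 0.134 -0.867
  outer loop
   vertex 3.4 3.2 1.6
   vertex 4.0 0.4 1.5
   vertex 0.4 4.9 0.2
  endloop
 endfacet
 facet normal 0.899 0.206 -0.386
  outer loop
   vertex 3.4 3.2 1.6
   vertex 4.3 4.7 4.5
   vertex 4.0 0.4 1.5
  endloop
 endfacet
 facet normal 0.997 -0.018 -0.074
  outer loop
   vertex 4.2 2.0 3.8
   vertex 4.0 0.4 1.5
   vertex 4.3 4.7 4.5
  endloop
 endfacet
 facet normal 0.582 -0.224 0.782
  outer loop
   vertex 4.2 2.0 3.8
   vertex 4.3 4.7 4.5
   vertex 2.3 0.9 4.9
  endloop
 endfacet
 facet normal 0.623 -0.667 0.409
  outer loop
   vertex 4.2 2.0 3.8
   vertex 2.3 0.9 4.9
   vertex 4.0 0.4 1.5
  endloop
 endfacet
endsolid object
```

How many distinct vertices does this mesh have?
7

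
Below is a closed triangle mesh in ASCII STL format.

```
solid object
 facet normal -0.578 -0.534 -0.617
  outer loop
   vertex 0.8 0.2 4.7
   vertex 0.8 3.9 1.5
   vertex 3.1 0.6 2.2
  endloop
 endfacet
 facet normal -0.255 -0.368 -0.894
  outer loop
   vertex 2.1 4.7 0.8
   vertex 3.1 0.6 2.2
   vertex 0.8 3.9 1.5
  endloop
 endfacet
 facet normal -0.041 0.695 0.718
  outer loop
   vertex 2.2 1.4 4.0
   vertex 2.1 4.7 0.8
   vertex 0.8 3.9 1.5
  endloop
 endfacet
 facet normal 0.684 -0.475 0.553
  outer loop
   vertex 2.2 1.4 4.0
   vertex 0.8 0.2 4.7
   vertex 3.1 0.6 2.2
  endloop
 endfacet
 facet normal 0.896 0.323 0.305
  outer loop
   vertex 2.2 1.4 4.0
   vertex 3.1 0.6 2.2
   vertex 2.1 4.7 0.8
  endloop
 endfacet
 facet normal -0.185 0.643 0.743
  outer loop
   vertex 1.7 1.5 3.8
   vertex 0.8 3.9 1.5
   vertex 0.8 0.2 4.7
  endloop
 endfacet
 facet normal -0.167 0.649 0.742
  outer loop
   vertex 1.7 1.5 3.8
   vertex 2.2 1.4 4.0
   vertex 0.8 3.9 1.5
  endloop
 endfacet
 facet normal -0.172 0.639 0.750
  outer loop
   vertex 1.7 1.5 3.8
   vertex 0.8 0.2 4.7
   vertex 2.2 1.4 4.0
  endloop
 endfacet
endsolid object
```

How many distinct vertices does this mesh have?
6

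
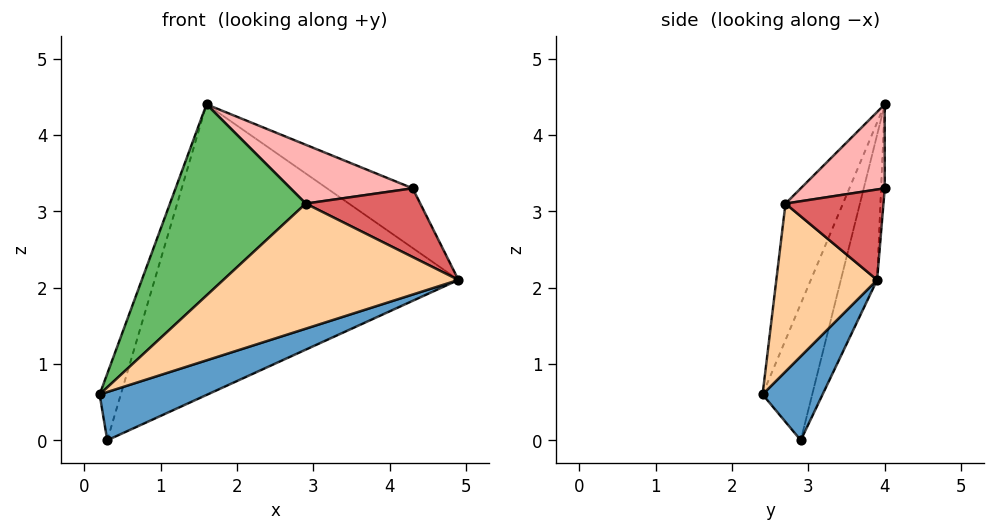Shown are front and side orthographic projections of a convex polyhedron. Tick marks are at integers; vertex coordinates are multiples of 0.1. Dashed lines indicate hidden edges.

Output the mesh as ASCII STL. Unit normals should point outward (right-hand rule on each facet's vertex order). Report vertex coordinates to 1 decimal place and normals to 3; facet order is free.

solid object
 facet normal 0.408 -0.734 -0.544
  outer loop
   vertex 0.3 2.9 0.0
   vertex 4.9 3.9 2.1
   vertex 0.2 2.4 0.6
  endloop
 endfacet
 facet normal -0.906 0.387 0.171
  outer loop
   vertex 0.3 2.9 0.0
   vertex 0.2 2.4 0.6
   vertex 1.6 4.0 4.4
  endloop
 endfacet
 facet normal -0.116 0.971 -0.209
  outer loop
   vertex 0.3 2.9 0.0
   vertex 1.6 4.0 4.4
   vertex 4.9 3.9 2.1
  endloop
 endfacet
 facet normal 0.376 -0.877 -0.301
  outer loop
   vertex 2.9 2.7 3.1
   vertex 0.2 2.4 0.6
   vertex 4.9 3.9 2.1
  endloop
 endfacet
 facet normal -0.344 -0.813 0.469
  outer loop
   vertex 2.9 2.7 3.1
   vertex 1.6 4.0 4.4
   vertex 0.2 2.4 0.6
  endloop
 endfacet
 facet normal -0.042 0.994 -0.104
  outer loop
   vertex 4.3 4.0 3.3
   vertex 4.9 3.9 2.1
   vertex 1.6 4.0 4.4
  endloop
 endfacet
 facet normal 0.606 -0.708 0.362
  outer loop
   vertex 4.3 4.0 3.3
   vertex 2.9 2.7 3.1
   vertex 4.9 3.9 2.1
  endloop
 endfacet
 facet normal 0.331 -0.481 0.812
  outer loop
   vertex 4.3 4.0 3.3
   vertex 1.6 4.0 4.4
   vertex 2.9 2.7 3.1
  endloop
 endfacet
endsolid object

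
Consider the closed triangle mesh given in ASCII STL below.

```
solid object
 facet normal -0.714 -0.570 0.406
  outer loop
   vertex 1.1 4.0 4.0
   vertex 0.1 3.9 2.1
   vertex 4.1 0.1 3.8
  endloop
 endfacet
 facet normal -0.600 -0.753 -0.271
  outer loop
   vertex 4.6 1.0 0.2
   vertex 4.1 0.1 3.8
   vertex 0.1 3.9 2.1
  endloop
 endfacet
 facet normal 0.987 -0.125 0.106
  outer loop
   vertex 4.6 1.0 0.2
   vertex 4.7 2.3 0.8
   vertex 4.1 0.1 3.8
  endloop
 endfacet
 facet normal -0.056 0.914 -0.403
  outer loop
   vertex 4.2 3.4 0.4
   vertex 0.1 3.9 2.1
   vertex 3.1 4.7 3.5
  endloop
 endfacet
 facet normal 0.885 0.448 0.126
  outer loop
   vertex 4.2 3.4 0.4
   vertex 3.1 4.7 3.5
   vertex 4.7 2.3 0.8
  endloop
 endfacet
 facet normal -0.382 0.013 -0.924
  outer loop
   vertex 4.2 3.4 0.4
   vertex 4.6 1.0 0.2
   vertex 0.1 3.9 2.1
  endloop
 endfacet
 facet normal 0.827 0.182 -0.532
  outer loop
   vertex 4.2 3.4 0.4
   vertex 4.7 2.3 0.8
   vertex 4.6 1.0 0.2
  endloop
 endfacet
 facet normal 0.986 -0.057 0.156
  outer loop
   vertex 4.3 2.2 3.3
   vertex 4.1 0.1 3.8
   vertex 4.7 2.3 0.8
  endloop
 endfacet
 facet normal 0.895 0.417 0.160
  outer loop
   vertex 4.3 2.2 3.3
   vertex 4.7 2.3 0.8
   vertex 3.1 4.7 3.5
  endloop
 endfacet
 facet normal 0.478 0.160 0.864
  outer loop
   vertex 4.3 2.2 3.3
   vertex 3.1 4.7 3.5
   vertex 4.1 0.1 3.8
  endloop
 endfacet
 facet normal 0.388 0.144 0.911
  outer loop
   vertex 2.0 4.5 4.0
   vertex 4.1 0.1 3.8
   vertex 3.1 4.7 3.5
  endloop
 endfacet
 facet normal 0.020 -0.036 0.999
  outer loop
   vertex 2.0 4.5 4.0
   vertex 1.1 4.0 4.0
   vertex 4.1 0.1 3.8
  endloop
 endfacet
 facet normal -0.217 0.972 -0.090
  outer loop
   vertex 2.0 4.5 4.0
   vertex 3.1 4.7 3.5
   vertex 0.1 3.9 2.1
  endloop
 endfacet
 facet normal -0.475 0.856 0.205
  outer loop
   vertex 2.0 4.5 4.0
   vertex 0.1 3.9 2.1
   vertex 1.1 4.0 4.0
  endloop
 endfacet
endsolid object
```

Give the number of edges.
21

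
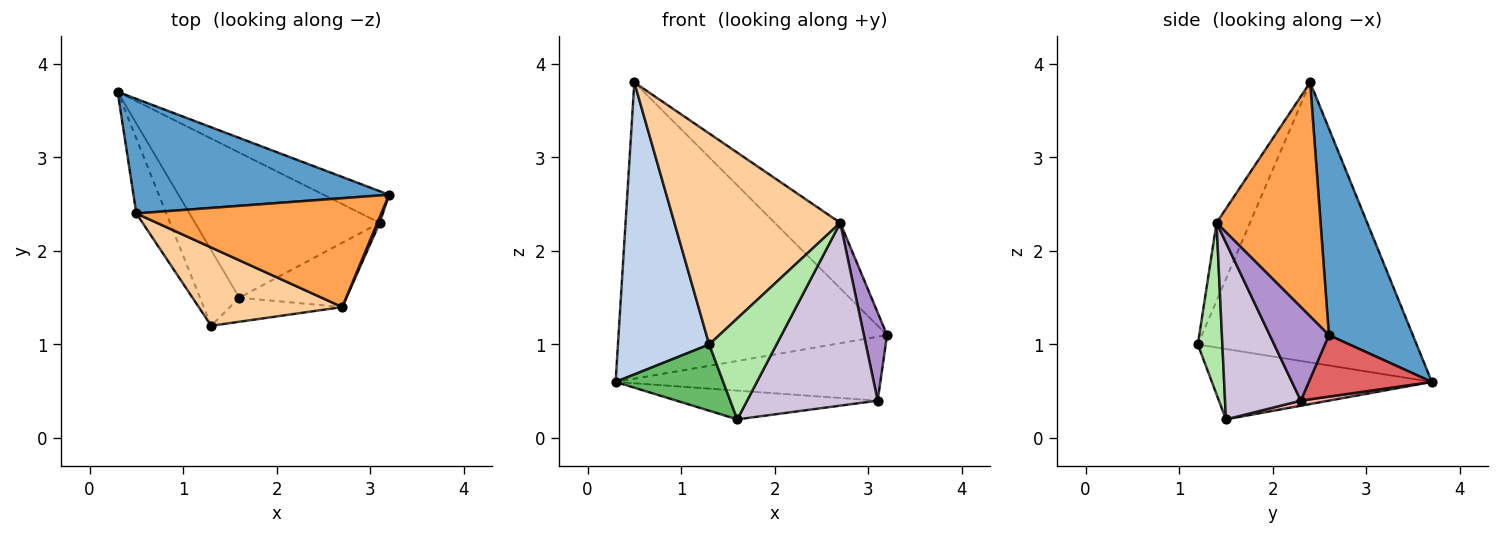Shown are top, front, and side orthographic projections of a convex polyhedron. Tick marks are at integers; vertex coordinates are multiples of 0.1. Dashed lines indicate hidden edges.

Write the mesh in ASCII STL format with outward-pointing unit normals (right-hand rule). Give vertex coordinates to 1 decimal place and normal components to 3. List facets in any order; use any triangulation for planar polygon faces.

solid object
 facet normal 0.280 0.895 0.346
  outer loop
   vertex 0.5 2.4 3.8
   vertex 3.2 2.6 1.1
   vertex 0.3 3.7 0.6
  endloop
 endfacet
 facet normal -0.918 -0.383 -0.098
  outer loop
   vertex 0.5 2.4 3.8
   vertex 0.3 3.7 0.6
   vertex 1.3 1.2 1.0
  endloop
 endfacet
 facet normal 0.633 0.399 0.663
  outer loop
   vertex 2.7 1.4 2.3
   vertex 3.2 2.6 1.1
   vertex 0.5 2.4 3.8
  endloop
 endfacet
 facet normal -0.186 -0.921 0.342
  outer loop
   vertex 2.7 1.4 2.3
   vertex 0.5 2.4 3.8
   vertex 1.3 1.2 1.0
  endloop
 endfacet
 facet normal -0.803 -0.393 -0.448
  outer loop
   vertex 1.6 1.5 0.2
   vertex 1.3 1.2 1.0
   vertex 0.3 3.7 0.6
  endloop
 endfacet
 facet normal 0.334 -0.917 -0.219
  outer loop
   vertex 1.6 1.5 0.2
   vertex 2.7 1.4 2.3
   vertex 1.3 1.2 1.0
  endloop
 endfacet
 facet normal 0.384 0.827 -0.410
  outer loop
   vertex 3.1 2.3 0.4
   vertex 0.3 3.7 0.6
   vertex 3.2 2.6 1.1
  endloop
 endfacet
 facet normal 0.027 0.194 -0.981
  outer loop
   vertex 3.1 2.3 0.4
   vertex 1.6 1.5 0.2
   vertex 0.3 3.7 0.6
  endloop
 endfacet
 facet normal 0.931 -0.365 0.023
  outer loop
   vertex 3.1 2.3 0.4
   vertex 3.2 2.6 1.1
   vertex 2.7 1.4 2.3
  endloop
 endfacet
 facet normal 0.480 -0.828 -0.291
  outer loop
   vertex 3.1 2.3 0.4
   vertex 2.7 1.4 2.3
   vertex 1.6 1.5 0.2
  endloop
 endfacet
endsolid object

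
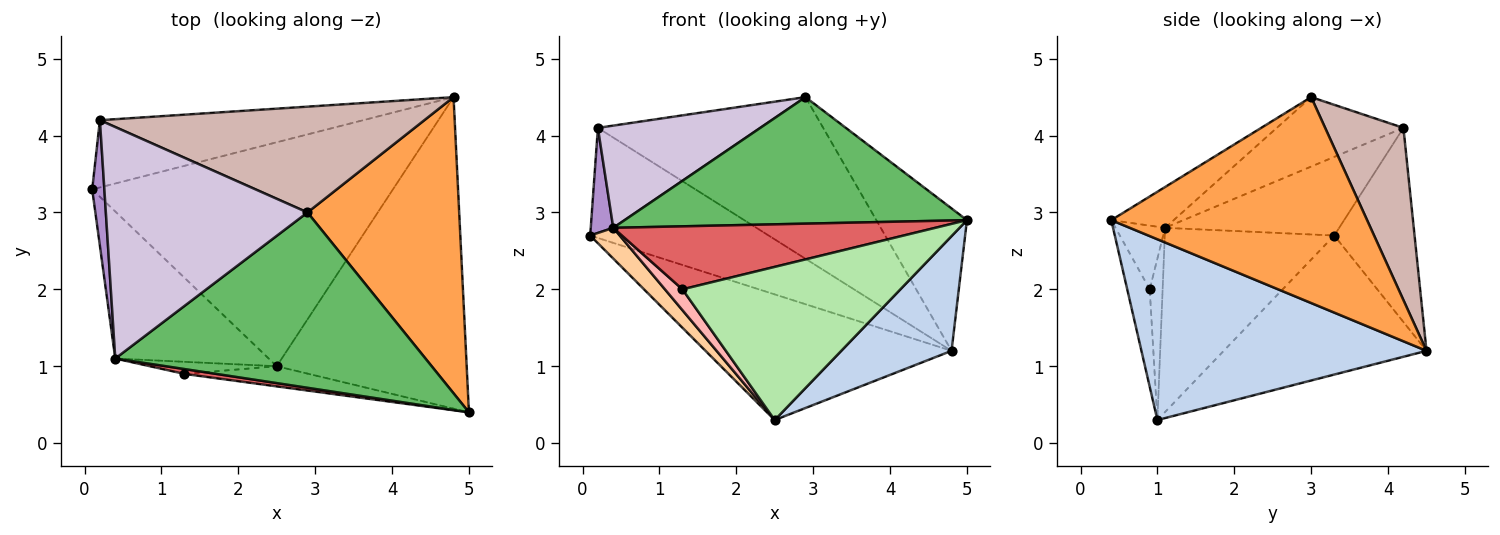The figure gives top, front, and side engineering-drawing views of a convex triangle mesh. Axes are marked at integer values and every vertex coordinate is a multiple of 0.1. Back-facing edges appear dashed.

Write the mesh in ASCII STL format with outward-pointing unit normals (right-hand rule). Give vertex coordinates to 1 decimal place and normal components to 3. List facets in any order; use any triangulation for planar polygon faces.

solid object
 facet normal -0.374 0.454 -0.809
  outer loop
   vertex 2.5 1.0 0.3
   vertex 0.1 3.3 2.7
   vertex 4.8 4.5 1.2
  endloop
 endfacet
 facet normal 0.666 -0.258 -0.700
  outer loop
   vertex 2.5 1.0 0.3
   vertex 4.8 4.5 1.2
   vertex 5.0 0.4 2.9
  endloop
 endfacet
 facet normal 0.774 0.274 0.570
  outer loop
   vertex 2.9 3.0 4.5
   vertex 5.0 0.4 2.9
   vertex 4.8 4.5 1.2
  endloop
 endfacet
 facet normal -0.762 -0.133 -0.634
  outer loop
   vertex 0.4 1.1 2.8
   vertex 0.1 3.3 2.7
   vertex 2.5 1.0 0.3
  endloop
 endfacet
 facet normal -0.106 -0.582 0.806
  outer loop
   vertex 0.4 1.1 2.8
   vertex 5.0 0.4 2.9
   vertex 2.9 3.0 4.5
  endloop
 endfacet
 facet normal -0.102 -0.986 -0.130
  outer loop
   vertex 1.3 0.9 2.0
   vertex 2.5 1.0 0.3
   vertex 5.0 0.4 2.9
  endloop
 endfacet
 facet normal -0.152 -0.986 0.076
  outer loop
   vertex 1.3 0.9 2.0
   vertex 5.0 0.4 2.9
   vertex 0.4 1.1 2.8
  endloop
 endfacet
 facet normal -0.538 -0.730 -0.422
  outer loop
   vertex 1.3 0.9 2.0
   vertex 0.4 1.1 2.8
   vertex 2.5 1.0 0.3
  endloop
 endfacet
 facet normal -0.980 -0.127 0.152
  outer loop
   vertex 0.2 4.2 4.1
   vertex 0.1 3.3 2.7
   vertex 0.4 1.1 2.8
  endloop
 endfacet
 facet normal -0.300 -0.385 0.873
  outer loop
   vertex 0.2 4.2 4.1
   vertex 0.4 1.1 2.8
   vertex 2.9 3.0 4.5
  endloop
 endfacet
 facet normal -0.359 0.797 -0.487
  outer loop
   vertex 0.2 4.2 4.1
   vertex 4.8 4.5 1.2
   vertex 0.1 3.3 2.7
  endloop
 endfacet
 facet normal 0.279 0.803 0.526
  outer loop
   vertex 0.2 4.2 4.1
   vertex 2.9 3.0 4.5
   vertex 4.8 4.5 1.2
  endloop
 endfacet
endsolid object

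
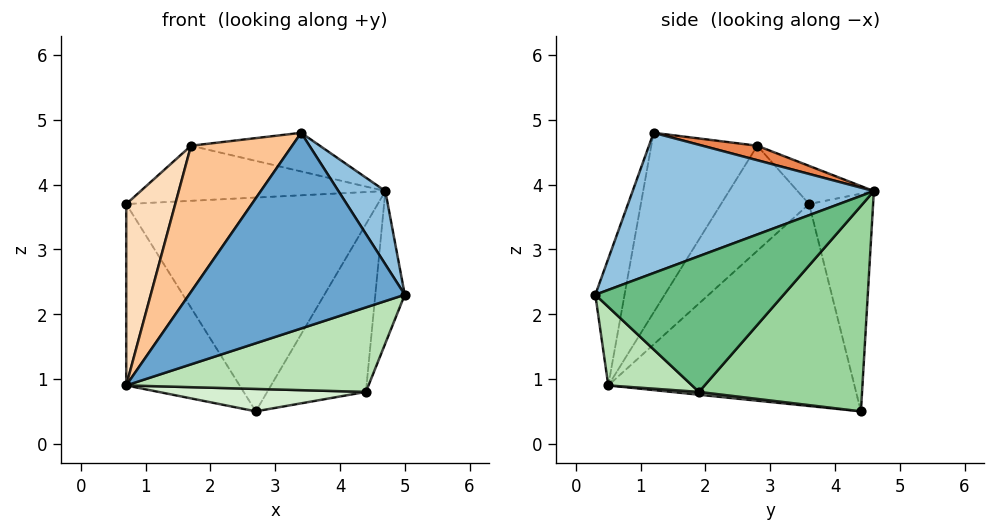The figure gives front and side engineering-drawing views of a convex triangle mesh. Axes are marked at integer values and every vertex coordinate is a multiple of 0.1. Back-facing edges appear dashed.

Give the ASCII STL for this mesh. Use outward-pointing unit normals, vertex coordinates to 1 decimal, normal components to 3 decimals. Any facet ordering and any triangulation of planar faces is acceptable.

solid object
 facet normal -0.130 -0.956 0.261
  outer loop
   vertex 3.4 1.2 4.8
   vertex 0.7 0.5 0.9
   vertex 5.0 0.3 2.3
  endloop
 endfacet
 facet normal 0.805 -0.157 0.572
  outer loop
   vertex 3.4 1.2 4.8
   vertex 5.0 0.3 2.3
   vertex 4.7 4.6 3.9
  endloop
 endfacet
 facet normal -0.824 0.380 -0.420
  outer loop
   vertex 2.7 4.4 0.5
   vertex 0.7 0.5 0.9
   vertex 0.7 3.6 3.7
  endloop
 endfacet
 facet normal -0.246 0.965 0.088
  outer loop
   vertex 2.7 4.4 0.5
   vertex 0.7 3.6 3.7
   vertex 4.7 4.6 3.9
  endloop
 endfacet
 facet normal 0.094 0.221 0.971
  outer loop
   vertex 1.7 2.8 4.6
   vertex 3.4 1.2 4.8
   vertex 4.7 4.6 3.9
  endloop
 endfacet
 facet normal -0.192 0.617 0.763
  outer loop
   vertex 1.7 2.8 4.6
   vertex 4.7 4.6 3.9
   vertex 0.7 3.6 3.7
  endloop
 endfacet
 facet normal -0.613 -0.586 0.530
  outer loop
   vertex 1.7 2.8 4.6
   vertex 0.7 0.5 0.9
   vertex 3.4 1.2 4.8
  endloop
 endfacet
 facet normal -0.769 -0.428 0.474
  outer loop
   vertex 1.7 2.8 4.6
   vertex 0.7 3.6 3.7
   vertex 0.7 0.5 0.9
  endloop
 endfacet
 facet normal 0.963 0.151 -0.224
  outer loop
   vertex 4.4 1.9 0.8
   vertex 4.7 4.6 3.9
   vertex 5.0 0.3 2.3
  endloop
 endfacet
 facet normal 0.755 0.457 -0.471
  outer loop
   vertex 4.4 1.9 0.8
   vertex 2.7 4.4 0.5
   vertex 4.7 4.6 3.9
  endloop
 endfacet
 facet normal 0.216 -0.624 -0.751
  outer loop
   vertex 4.4 1.9 0.8
   vertex 5.0 0.3 2.3
   vertex 0.7 0.5 0.9
  endloop
 endfacet
 facet normal 0.015 -0.109 -0.994
  outer loop
   vertex 4.4 1.9 0.8
   vertex 0.7 0.5 0.9
   vertex 2.7 4.4 0.5
  endloop
 endfacet
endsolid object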